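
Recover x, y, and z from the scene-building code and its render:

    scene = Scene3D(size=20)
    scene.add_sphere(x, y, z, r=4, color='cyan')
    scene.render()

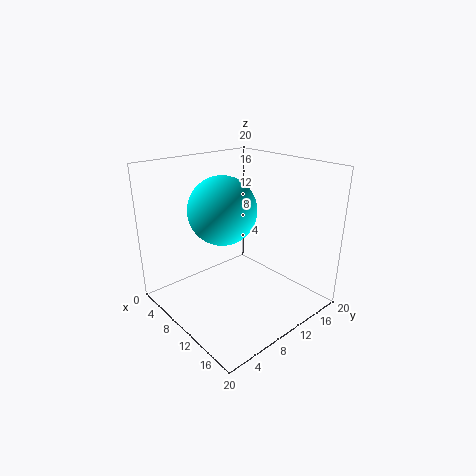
x = 13, y = 5, z = 16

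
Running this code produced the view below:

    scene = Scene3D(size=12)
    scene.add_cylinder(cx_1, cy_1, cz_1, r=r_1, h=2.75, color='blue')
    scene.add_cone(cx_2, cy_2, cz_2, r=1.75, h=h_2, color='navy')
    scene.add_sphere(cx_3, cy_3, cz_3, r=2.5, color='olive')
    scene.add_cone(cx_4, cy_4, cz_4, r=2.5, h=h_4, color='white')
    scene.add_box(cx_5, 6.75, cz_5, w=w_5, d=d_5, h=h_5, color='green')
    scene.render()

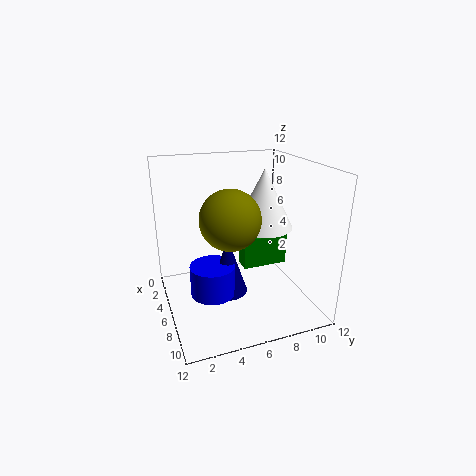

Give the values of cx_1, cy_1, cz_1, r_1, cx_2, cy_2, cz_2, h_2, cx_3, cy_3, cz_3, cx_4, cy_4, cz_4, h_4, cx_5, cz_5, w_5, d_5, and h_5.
cx_1 = 5
cy_1 = 4
cz_1 = 0.5
r_1 = 2
cx_2 = 4.75
cy_2 = 5.5
cz_2 = 0.25
h_2 = 5.25
cx_3 = 6.25
cy_3 = 5.25
cz_3 = 7.75
cx_4 = 5.5
cy_4 = 8.5
cz_4 = 6.5
h_4 = 5
cx_5 = 4.25
cz_5 = 2.75
w_5 = 1.5
d_5 = 4
h_5 = 2.75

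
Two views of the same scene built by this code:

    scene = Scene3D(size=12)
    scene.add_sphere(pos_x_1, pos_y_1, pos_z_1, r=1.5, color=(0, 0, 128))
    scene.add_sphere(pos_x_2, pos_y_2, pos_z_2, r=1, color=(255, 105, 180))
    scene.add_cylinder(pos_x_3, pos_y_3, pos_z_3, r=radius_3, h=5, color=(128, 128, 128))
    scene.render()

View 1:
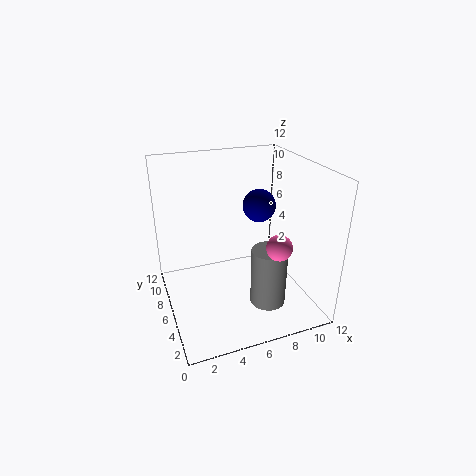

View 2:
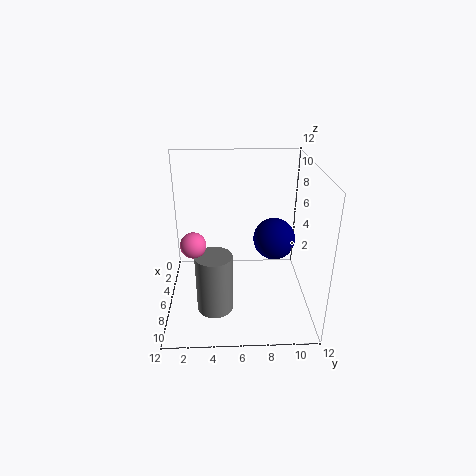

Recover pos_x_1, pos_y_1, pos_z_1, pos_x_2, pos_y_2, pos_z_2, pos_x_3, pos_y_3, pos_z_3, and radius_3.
pos_x_1 = 9; pos_y_1 = 8.5; pos_z_1 = 7.5; pos_x_2 = 8; pos_y_2 = 2.5; pos_z_2 = 6.5; pos_x_3 = 8; pos_y_3 = 4; pos_z_3 = 0.5; radius_3 = 1.5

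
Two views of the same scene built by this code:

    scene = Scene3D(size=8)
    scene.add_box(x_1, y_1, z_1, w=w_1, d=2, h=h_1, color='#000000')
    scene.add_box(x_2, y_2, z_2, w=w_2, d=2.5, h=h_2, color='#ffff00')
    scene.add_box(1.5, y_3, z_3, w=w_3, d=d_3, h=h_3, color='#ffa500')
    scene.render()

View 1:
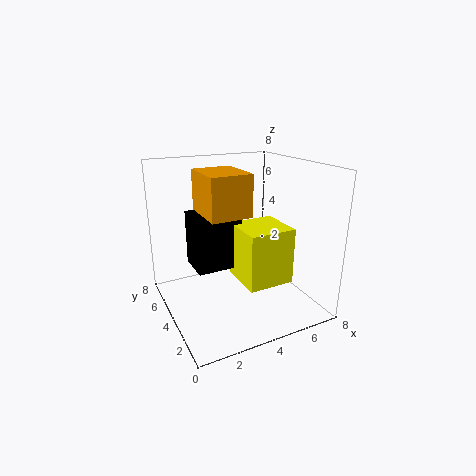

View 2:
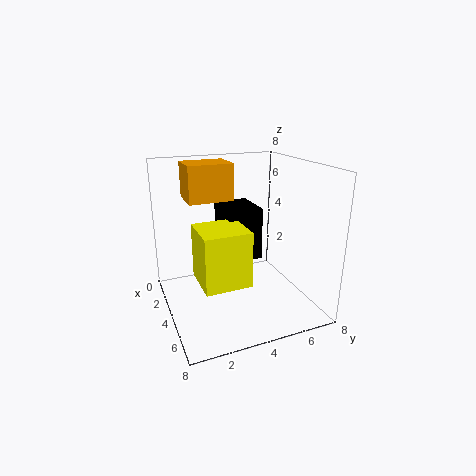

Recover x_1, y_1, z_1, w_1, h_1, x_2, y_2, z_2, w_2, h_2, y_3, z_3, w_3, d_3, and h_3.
x_1 = 1.5
y_1 = 3.5
z_1 = 2.5
w_1 = 2.5
h_1 = 3
x_2 = 3.5
y_2 = 1.5
z_2 = 2
w_2 = 2.5
h_2 = 3
y_3 = 1.5
z_3 = 6
w_3 = 2
d_3 = 2.5
h_3 = 2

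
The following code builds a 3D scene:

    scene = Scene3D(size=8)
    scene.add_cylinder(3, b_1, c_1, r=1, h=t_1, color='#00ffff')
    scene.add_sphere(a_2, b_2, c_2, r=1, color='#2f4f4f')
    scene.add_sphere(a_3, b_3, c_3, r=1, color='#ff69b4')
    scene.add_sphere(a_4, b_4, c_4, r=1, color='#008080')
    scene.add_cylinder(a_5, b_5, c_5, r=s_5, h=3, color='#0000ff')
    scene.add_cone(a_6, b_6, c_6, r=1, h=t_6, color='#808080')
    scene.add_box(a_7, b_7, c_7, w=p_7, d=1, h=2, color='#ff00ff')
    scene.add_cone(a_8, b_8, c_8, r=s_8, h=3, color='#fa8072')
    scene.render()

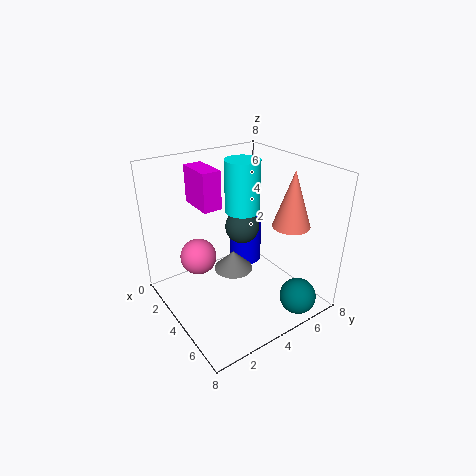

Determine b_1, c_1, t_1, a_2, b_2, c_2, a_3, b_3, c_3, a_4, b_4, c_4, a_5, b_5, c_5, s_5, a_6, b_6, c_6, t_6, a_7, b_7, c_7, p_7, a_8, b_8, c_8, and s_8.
b_1 = 5
c_1 = 5
t_1 = 3
a_2 = 3
b_2 = 5
c_2 = 4
a_3 = 3
b_3 = 2
c_3 = 3
a_4 = 7
b_4 = 6
c_4 = 1
a_5 = 2
b_5 = 6
c_5 = 1
s_5 = 1
a_6 = 5
b_6 = 3
c_6 = 3
t_6 = 1
a_7 = 2
b_7 = 2
c_7 = 6
p_7 = 2
a_8 = 6
b_8 = 6
c_8 = 5
s_8 = 1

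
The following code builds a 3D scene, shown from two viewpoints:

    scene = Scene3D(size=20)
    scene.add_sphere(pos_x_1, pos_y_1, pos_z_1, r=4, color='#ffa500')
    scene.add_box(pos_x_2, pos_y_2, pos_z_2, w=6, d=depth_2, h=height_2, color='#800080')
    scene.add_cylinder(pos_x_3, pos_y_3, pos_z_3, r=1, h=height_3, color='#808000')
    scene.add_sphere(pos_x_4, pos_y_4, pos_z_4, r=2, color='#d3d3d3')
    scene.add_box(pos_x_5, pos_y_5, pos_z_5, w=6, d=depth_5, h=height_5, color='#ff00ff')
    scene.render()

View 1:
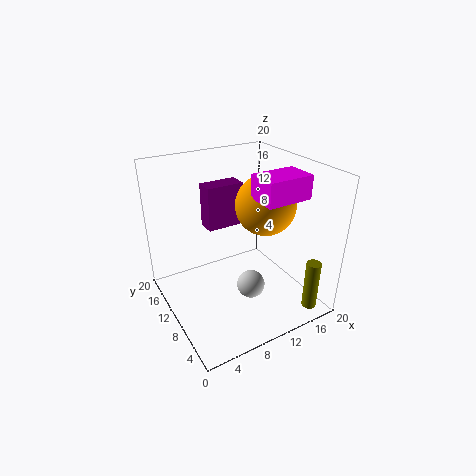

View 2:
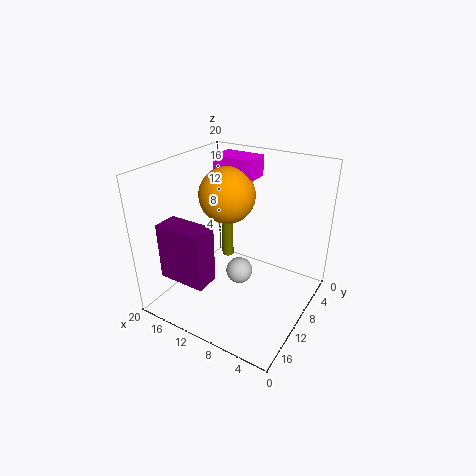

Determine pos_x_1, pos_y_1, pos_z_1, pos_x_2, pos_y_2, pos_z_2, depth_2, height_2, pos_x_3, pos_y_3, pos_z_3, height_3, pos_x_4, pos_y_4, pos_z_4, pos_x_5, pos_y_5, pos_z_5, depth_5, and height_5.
pos_x_1 = 13
pos_y_1 = 8
pos_z_1 = 15
pos_x_2 = 9
pos_y_2 = 17
pos_z_2 = 8
depth_2 = 3
height_2 = 7
pos_x_3 = 17
pos_y_3 = 2
pos_z_3 = 1
height_3 = 7
pos_x_4 = 11
pos_y_4 = 8
pos_z_4 = 3
pos_x_5 = 10
pos_y_5 = 3
pos_z_5 = 17
depth_5 = 4
height_5 = 3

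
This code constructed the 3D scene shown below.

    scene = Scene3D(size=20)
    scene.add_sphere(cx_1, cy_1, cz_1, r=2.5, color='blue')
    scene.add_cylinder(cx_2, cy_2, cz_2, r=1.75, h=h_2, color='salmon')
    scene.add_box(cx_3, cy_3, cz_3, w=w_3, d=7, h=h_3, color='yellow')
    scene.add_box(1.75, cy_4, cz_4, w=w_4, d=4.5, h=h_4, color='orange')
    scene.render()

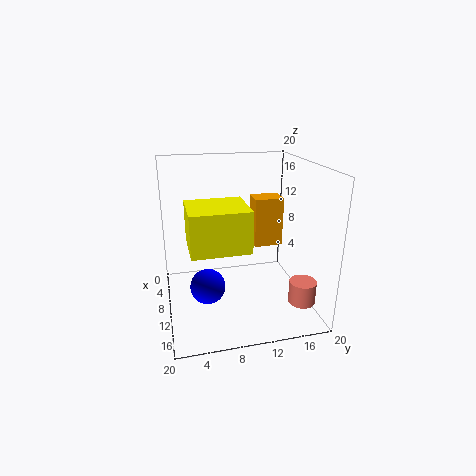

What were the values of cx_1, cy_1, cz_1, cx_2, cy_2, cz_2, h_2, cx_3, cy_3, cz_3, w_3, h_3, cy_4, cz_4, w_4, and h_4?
cx_1 = 10.25; cy_1 = 5.5; cz_1 = 3; cx_2 = 16.75; cy_2 = 17; cz_2 = 3; h_2 = 3; cx_3 = 12; cy_3 = 2.75; cz_3 = 11.5; w_3 = 6.25; h_3 = 5; cy_4 = 14; cz_4 = 6; w_4 = 3.5; h_4 = 7.75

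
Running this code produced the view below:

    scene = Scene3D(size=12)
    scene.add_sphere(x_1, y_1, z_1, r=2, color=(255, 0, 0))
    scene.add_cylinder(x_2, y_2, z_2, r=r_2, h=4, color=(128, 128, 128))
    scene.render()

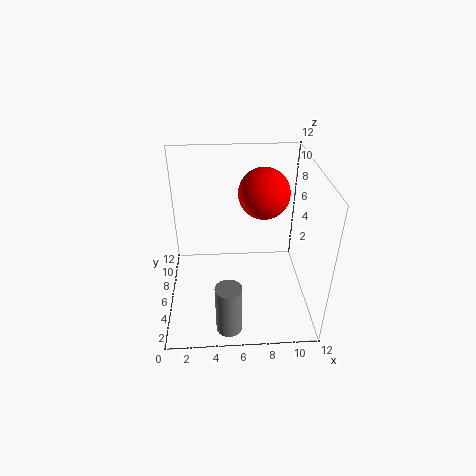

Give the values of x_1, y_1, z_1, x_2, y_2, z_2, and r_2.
x_1 = 8; y_1 = 6; z_1 = 10; x_2 = 5; y_2 = 1; z_2 = 1; r_2 = 1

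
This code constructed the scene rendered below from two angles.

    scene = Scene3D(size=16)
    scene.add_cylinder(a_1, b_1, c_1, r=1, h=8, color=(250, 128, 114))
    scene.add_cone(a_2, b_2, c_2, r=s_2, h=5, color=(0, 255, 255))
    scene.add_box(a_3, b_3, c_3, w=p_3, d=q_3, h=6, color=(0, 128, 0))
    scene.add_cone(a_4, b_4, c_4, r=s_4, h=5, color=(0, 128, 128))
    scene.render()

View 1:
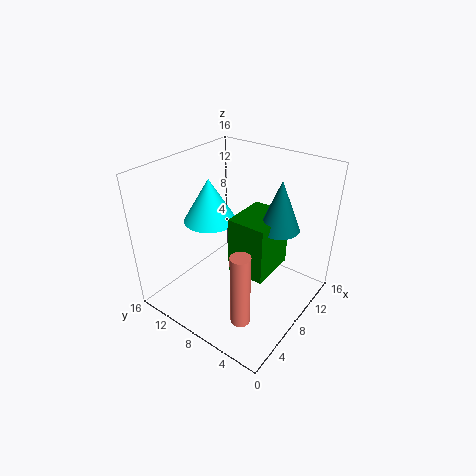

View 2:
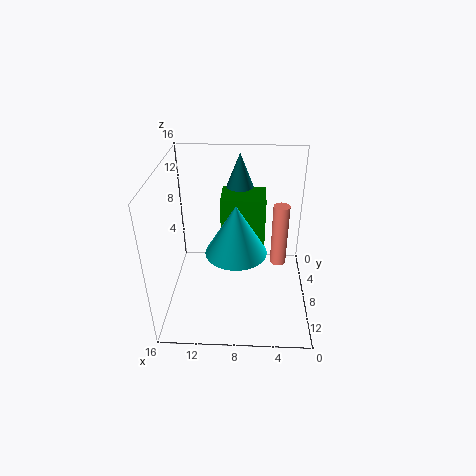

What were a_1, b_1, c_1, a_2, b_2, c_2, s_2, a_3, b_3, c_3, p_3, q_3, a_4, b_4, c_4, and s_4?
a_1 = 3
b_1 = 4
c_1 = 2
a_2 = 8
b_2 = 12
c_2 = 9
s_2 = 3
a_3 = 5
b_3 = 3
c_3 = 6
p_3 = 5
q_3 = 4
a_4 = 8
b_4 = 3
c_4 = 11
s_4 = 2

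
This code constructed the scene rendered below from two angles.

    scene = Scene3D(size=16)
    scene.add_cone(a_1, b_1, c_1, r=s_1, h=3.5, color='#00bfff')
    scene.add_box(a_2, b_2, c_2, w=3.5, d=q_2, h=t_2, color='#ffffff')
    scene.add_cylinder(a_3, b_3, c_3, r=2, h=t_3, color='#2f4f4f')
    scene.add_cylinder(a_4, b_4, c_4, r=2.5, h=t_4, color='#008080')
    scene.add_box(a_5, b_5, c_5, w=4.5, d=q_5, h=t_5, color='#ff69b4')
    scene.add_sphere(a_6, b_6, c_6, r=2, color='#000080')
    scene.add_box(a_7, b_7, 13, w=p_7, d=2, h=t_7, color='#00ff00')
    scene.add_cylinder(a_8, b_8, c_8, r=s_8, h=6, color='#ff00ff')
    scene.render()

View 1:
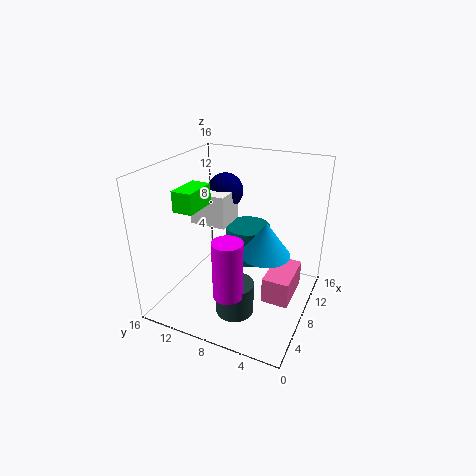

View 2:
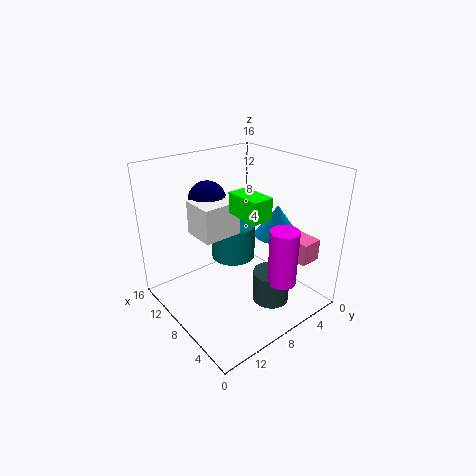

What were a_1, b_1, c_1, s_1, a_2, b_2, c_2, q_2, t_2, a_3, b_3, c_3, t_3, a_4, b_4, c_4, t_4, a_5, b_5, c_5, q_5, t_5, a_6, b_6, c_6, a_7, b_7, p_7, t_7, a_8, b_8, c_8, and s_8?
a_1 = 6, b_1 = 4, c_1 = 8, s_1 = 2.5, a_2 = 6.5, b_2 = 9, c_2 = 9.5, q_2 = 4, t_2 = 3.5, a_3 = 4, b_3 = 6.5, c_3 = 1.5, t_3 = 3.5, a_4 = 9.5, b_4 = 7.5, c_4 = 5, t_4 = 4, a_5 = 2.5, b_5 = 0.5, c_5 = 5, q_5 = 2.5, t_5 = 2.5, a_6 = 10, b_6 = 10.5, c_6 = 12.5, a_7 = 1.5, b_7 = 9.5, p_7 = 3.5, t_7 = 2, a_8 = 2.5, b_8 = 6.5, c_8 = 4.5, s_8 = 1.5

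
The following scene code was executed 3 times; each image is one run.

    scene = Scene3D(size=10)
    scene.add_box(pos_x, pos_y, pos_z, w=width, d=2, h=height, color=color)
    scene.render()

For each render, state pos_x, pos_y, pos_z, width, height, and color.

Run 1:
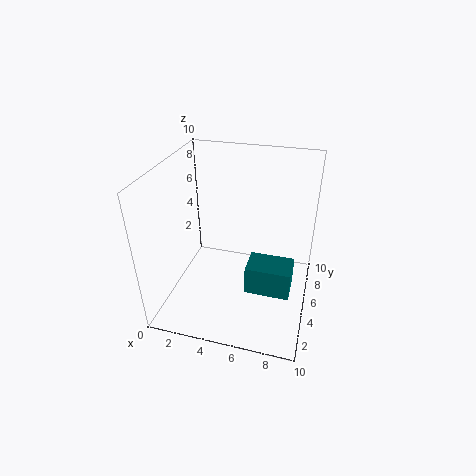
pos_x = 6, pos_y = 3, pos_z = 2, width = 3, height = 2, color = 'teal'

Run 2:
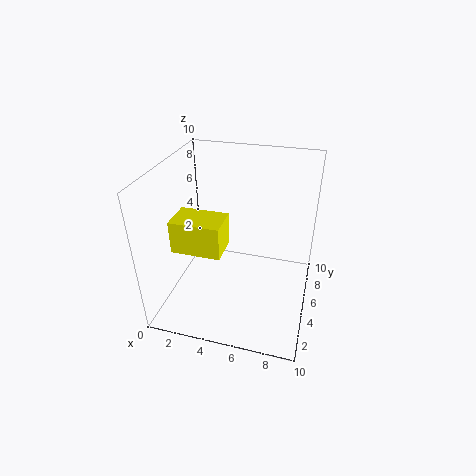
pos_x = 2, pos_y = 1, pos_z = 6, width = 3, height = 2, color = 'yellow'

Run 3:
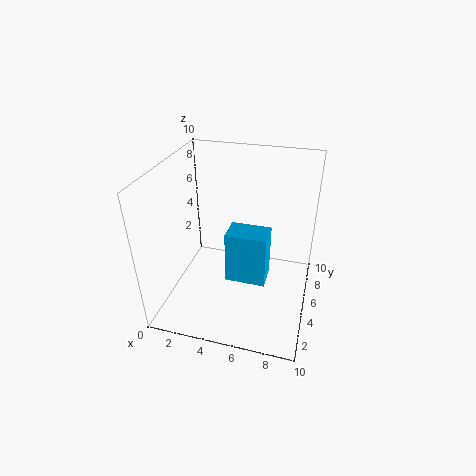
pos_x = 4, pos_y = 5, pos_z = 1, width = 3, height = 4, color = 'deepskyblue'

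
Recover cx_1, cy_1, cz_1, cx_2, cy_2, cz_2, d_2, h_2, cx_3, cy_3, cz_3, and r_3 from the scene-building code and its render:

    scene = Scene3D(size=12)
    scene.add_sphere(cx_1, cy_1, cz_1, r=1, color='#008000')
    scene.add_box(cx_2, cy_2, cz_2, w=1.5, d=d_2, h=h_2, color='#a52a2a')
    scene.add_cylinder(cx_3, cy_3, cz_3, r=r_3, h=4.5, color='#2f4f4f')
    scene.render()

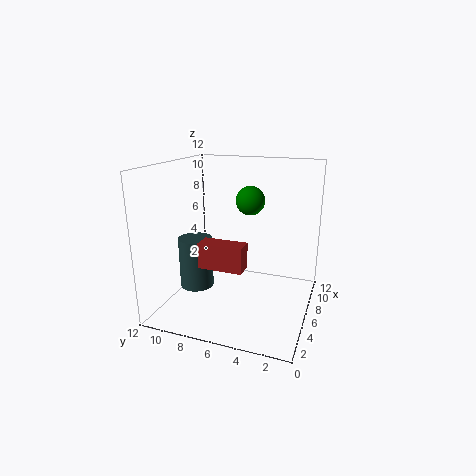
cx_1 = 3; cy_1 = 4; cz_1 = 10; cx_2 = 2.5; cy_2 = 4.5; cz_2 = 4.5; d_2 = 3.5; h_2 = 2; cx_3 = 6; cy_3 = 10; cz_3 = 1; r_3 = 1.5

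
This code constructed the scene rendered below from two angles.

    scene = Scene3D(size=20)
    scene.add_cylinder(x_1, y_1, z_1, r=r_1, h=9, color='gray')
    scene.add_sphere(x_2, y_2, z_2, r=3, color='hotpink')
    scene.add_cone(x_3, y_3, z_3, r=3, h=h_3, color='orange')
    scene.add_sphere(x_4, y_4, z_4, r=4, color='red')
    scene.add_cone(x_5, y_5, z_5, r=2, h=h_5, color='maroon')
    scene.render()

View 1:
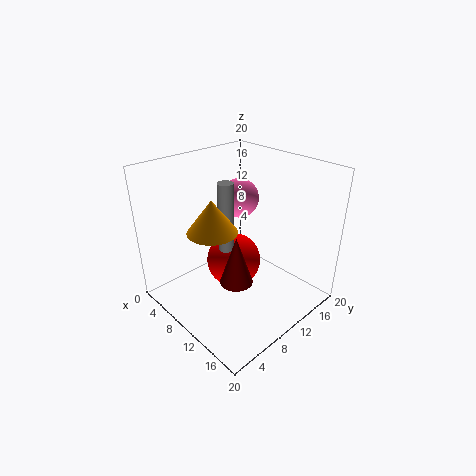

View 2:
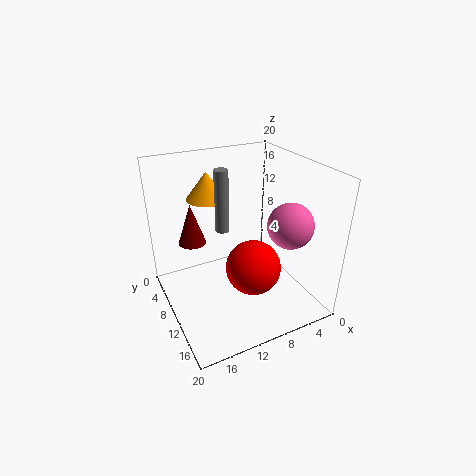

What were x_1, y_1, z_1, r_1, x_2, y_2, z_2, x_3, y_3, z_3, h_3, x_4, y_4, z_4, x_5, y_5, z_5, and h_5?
x_1 = 11, y_1 = 7, z_1 = 10, r_1 = 1, x_2 = 5, y_2 = 15, z_2 = 13, x_3 = 12, y_3 = 4, z_3 = 14, h_3 = 4, x_4 = 8, y_4 = 11, z_4 = 5, x_5 = 15, y_5 = 5, z_5 = 8, h_5 = 6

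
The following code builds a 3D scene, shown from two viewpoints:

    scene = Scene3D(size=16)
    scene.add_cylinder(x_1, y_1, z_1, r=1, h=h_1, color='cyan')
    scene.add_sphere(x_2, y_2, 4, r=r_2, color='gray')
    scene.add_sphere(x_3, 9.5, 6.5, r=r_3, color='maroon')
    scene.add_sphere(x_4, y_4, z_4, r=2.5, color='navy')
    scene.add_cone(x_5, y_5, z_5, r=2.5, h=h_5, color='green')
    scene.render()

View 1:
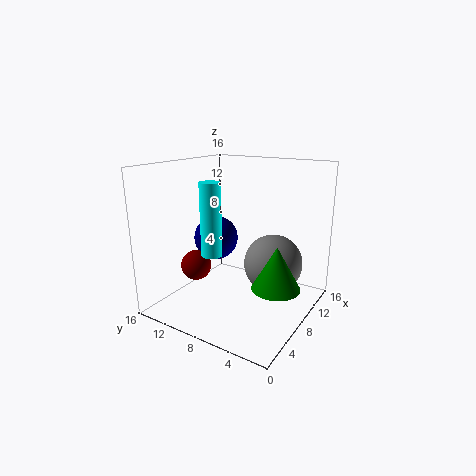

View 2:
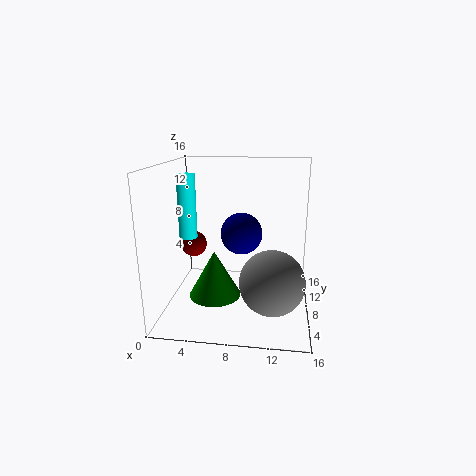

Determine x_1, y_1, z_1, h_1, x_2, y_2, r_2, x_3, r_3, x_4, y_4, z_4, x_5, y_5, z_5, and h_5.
x_1 = 2.5
y_1 = 7.5
z_1 = 8
h_1 = 7
x_2 = 12
y_2 = 5.5
r_2 = 3.5
x_3 = 2.5
r_3 = 1.5
x_4 = 8
y_4 = 11
z_4 = 7.5
x_5 = 6.5
y_5 = 2.5
z_5 = 4
h_5 = 4.5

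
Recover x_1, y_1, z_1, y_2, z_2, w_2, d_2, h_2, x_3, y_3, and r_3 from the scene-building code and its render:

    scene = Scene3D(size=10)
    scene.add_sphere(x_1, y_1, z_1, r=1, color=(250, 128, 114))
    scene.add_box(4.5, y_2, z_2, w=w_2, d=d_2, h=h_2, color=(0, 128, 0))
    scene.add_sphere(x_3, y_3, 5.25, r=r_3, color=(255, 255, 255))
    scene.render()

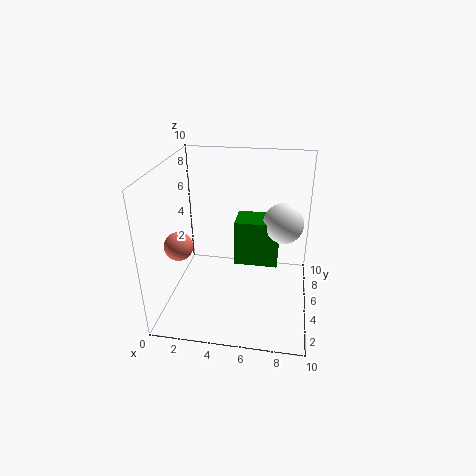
x_1 = 1
y_1 = 4
z_1 = 4.5
y_2 = 6.25
z_2 = 2
w_2 = 3.25
d_2 = 2.25
h_2 = 3.5
x_3 = 8
y_3 = 7.25
r_3 = 1.5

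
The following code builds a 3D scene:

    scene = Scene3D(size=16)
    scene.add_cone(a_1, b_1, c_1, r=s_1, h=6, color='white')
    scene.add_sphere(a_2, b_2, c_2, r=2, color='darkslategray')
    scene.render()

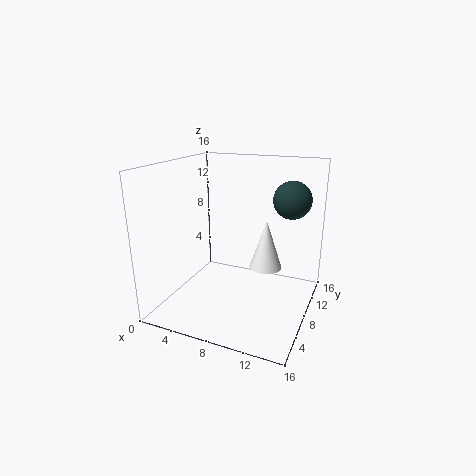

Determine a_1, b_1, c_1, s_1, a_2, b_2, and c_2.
a_1 = 10
b_1 = 12
c_1 = 3
s_1 = 2
a_2 = 13.5
b_2 = 9.5
c_2 = 12.5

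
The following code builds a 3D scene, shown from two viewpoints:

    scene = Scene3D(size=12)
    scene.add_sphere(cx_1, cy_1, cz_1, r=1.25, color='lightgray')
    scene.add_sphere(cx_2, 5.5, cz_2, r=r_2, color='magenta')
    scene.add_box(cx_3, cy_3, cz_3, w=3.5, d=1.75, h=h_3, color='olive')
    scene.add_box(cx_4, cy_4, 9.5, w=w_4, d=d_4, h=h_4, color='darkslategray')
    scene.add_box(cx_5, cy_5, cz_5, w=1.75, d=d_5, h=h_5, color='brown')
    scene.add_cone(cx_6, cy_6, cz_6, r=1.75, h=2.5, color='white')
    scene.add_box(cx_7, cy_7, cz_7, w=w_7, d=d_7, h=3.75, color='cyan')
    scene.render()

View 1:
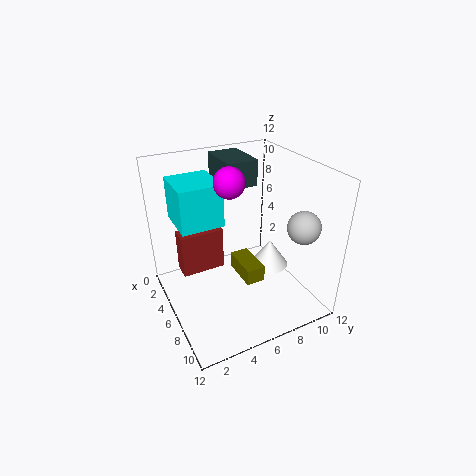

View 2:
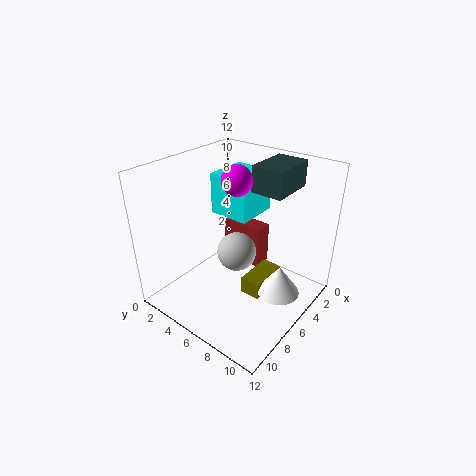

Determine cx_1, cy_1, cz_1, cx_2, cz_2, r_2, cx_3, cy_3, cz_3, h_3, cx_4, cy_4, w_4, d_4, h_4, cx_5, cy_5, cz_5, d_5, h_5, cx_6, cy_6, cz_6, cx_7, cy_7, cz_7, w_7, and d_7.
cx_1 = 10.25
cy_1 = 9.25
cz_1 = 8.25
cx_2 = 5.5
cz_2 = 10.75
r_2 = 1.25
cx_3 = 3
cy_3 = 6.75
cz_3 = 1
h_3 = 1.5
cx_4 = 0.25
cy_4 = 6
w_4 = 4
d_4 = 2.75
h_4 = 2.25
cx_5 = 1.25
cy_5 = 2
cz_5 = 1.25
d_5 = 4
h_5 = 4
cx_6 = 5.25
cy_6 = 9.75
cz_6 = 1.75
cx_7 = 0.5
cy_7 = 1.75
cz_7 = 6.5
w_7 = 4
d_7 = 3.75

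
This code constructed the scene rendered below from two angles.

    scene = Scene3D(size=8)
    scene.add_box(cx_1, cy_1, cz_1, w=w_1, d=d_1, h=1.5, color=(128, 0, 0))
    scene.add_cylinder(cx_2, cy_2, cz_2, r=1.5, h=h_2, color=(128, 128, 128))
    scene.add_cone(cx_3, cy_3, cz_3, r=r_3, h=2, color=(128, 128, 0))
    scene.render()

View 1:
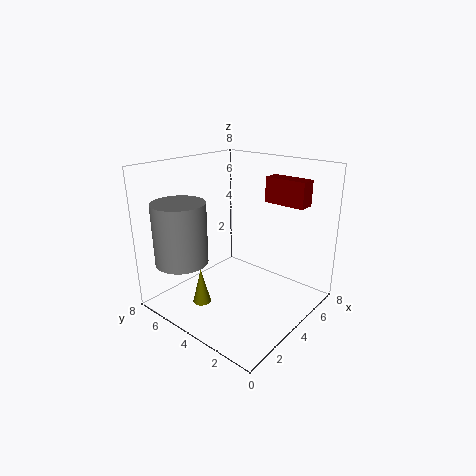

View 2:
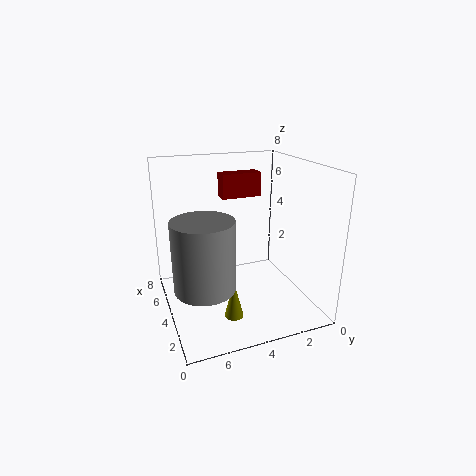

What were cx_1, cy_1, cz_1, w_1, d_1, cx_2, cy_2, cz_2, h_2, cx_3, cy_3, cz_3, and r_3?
cx_1 = 6.5; cy_1 = 1.5; cz_1 = 5.5; w_1 = 1; d_1 = 2.5; cx_2 = 2; cy_2 = 6.5; cz_2 = 2.5; h_2 = 3.5; cx_3 = 2; cy_3 = 5; cz_3 = 0.5; r_3 = 0.5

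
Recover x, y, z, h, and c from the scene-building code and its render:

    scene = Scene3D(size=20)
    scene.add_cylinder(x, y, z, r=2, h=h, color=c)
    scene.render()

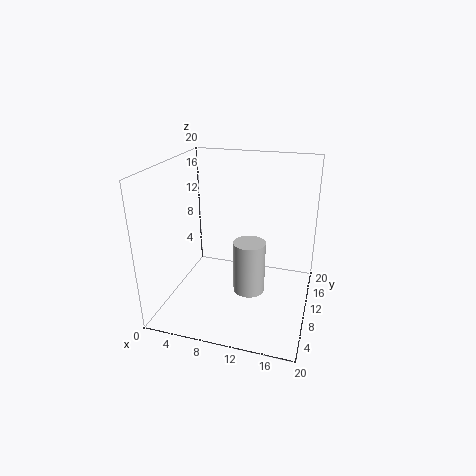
x = 12.75; y = 5.75; z = 5; h = 6.75; c = 'lightgray'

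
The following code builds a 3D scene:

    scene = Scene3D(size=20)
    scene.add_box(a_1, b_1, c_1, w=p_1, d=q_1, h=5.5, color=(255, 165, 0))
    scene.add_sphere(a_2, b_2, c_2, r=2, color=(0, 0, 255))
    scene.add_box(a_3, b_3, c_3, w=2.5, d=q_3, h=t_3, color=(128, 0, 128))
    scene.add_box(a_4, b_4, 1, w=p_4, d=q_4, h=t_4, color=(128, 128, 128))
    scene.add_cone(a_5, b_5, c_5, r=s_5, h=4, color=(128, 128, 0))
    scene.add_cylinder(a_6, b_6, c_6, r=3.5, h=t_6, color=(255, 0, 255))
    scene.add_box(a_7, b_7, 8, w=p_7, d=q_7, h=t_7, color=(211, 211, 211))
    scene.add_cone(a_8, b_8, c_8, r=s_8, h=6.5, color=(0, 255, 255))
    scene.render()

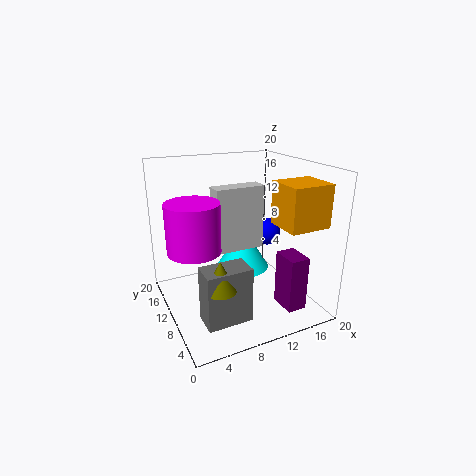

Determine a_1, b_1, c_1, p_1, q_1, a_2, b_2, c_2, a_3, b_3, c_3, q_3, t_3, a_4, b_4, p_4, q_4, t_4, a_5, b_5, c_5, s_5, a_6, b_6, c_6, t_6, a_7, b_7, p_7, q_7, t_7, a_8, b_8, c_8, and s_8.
a_1 = 13, b_1 = 1.5, c_1 = 13, p_1 = 5.5, q_1 = 5, a_2 = 15.5, b_2 = 11.5, c_2 = 9.5, a_3 = 12.5, b_3 = 0.5, c_3 = 3, q_3 = 3.5, t_3 = 7, a_4 = 3, b_4 = 3.5, p_4 = 6, q_4 = 3.5, t_4 = 7.5, a_5 = 5, b_5 = 4.5, c_5 = 6, s_5 = 2, a_6 = 3.5, b_6 = 9.5, c_6 = 9.5, t_6 = 6.5, a_7 = 7, b_7 = 10, p_7 = 7, q_7 = 2.5, t_7 = 9, a_8 = 12.5, b_8 = 13.5, c_8 = 3.5, s_8 = 4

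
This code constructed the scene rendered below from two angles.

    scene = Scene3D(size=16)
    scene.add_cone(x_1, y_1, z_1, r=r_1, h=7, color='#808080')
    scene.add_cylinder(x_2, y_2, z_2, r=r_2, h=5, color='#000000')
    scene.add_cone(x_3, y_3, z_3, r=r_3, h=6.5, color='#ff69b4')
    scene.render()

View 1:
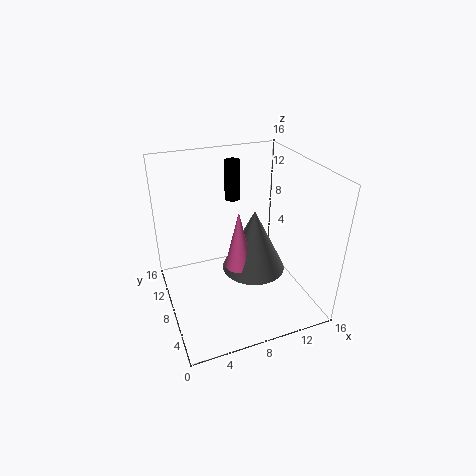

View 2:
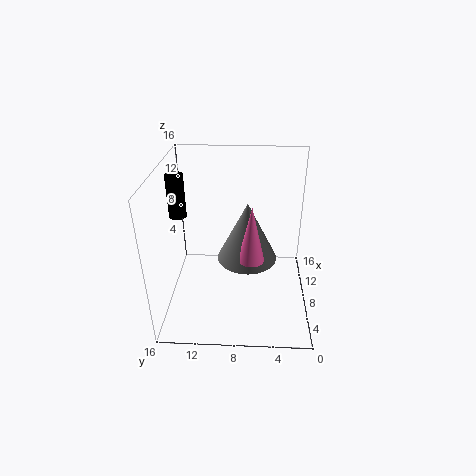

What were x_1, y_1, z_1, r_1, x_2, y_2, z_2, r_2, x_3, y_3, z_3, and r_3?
x_1 = 9.5; y_1 = 7; z_1 = 4.5; r_1 = 3.5; x_2 = 10; y_2 = 15; z_2 = 9.5; r_2 = 1; x_3 = 7.5; y_3 = 6.5; z_3 = 5.5; r_3 = 1.5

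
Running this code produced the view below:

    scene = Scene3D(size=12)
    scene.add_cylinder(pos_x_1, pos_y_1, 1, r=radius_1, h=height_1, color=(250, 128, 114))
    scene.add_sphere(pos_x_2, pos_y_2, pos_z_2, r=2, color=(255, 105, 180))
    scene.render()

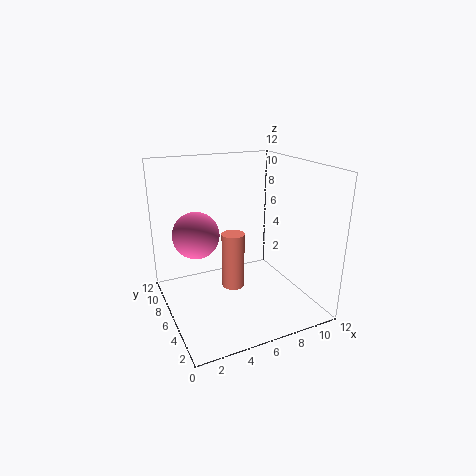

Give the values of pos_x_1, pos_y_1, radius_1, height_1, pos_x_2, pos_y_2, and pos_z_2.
pos_x_1 = 6, pos_y_1 = 7, radius_1 = 1, height_1 = 5, pos_x_2 = 3, pos_y_2 = 8, pos_z_2 = 6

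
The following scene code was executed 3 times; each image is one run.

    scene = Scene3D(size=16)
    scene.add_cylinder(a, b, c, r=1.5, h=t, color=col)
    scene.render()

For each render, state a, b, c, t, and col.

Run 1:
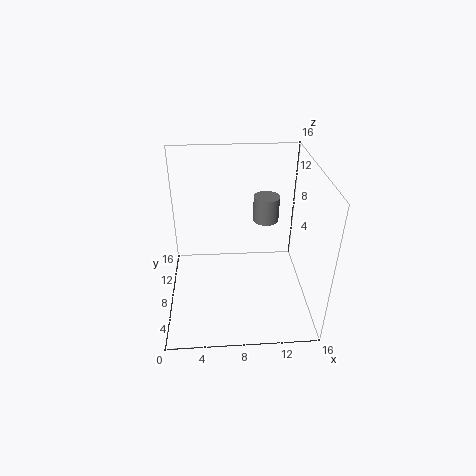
a = 11.5; b = 11; c = 8.5; t = 3; col = 'gray'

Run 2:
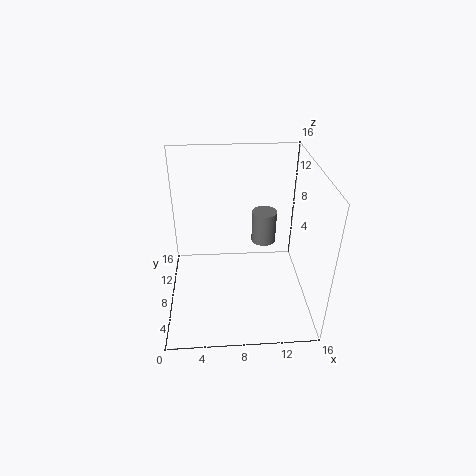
a = 11.5; b = 12; c = 5; t = 4; col = 'gray'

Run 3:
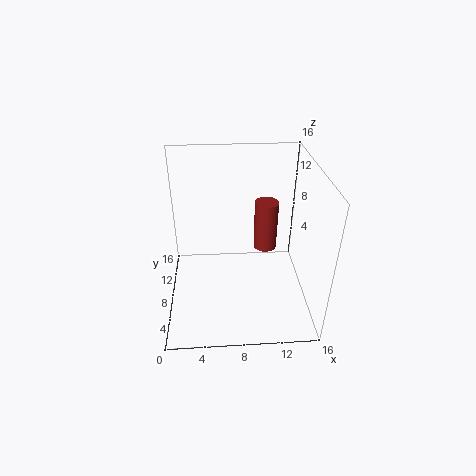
a = 12; b = 13.5; c = 3; t = 6.5; col = 'brown'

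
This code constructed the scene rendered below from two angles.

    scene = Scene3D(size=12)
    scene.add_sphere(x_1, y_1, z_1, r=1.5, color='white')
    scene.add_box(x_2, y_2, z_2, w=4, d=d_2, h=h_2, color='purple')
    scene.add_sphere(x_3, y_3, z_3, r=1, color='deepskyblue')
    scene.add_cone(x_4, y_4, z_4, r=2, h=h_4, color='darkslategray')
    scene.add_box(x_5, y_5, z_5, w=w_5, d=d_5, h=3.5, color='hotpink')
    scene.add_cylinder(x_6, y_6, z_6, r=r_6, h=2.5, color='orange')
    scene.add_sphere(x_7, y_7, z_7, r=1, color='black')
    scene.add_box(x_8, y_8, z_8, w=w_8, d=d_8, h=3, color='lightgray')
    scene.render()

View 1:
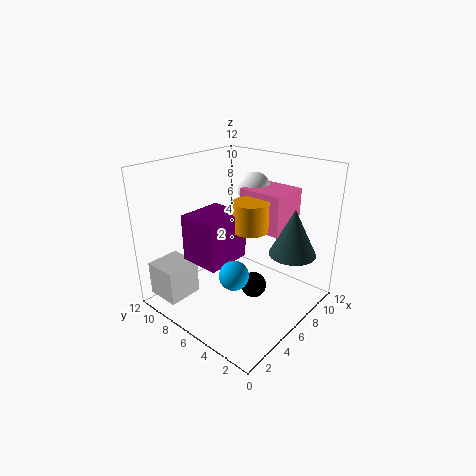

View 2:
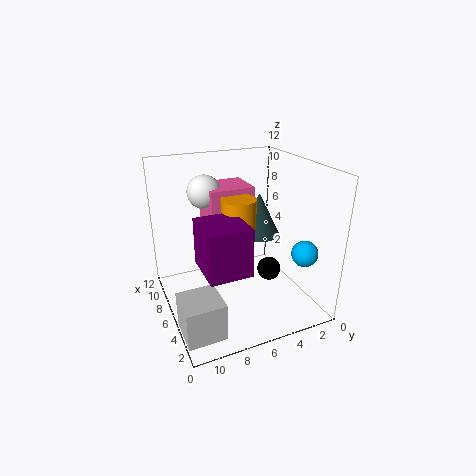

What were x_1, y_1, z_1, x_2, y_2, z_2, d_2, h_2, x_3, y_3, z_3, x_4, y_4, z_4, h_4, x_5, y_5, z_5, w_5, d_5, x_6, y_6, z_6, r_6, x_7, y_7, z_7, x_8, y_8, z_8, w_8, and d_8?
x_1 = 10, y_1 = 7.5, z_1 = 9, x_2 = 3, y_2 = 6, z_2 = 4, d_2 = 3.5, h_2 = 4, x_3 = 1.5, y_3 = 2.5, z_3 = 6, x_4 = 9, y_4 = 2.5, z_4 = 4.5, h_4 = 4, x_5 = 8, y_5 = 3.5, z_5 = 6, w_5 = 3.5, d_5 = 4, x_6 = 7, y_6 = 5.5, z_6 = 6.5, r_6 = 1.5, x_7 = 5, y_7 = 3.5, z_7 = 3, x_8 = 1, y_8 = 9, z_8 = 0.5, w_8 = 3, d_8 = 3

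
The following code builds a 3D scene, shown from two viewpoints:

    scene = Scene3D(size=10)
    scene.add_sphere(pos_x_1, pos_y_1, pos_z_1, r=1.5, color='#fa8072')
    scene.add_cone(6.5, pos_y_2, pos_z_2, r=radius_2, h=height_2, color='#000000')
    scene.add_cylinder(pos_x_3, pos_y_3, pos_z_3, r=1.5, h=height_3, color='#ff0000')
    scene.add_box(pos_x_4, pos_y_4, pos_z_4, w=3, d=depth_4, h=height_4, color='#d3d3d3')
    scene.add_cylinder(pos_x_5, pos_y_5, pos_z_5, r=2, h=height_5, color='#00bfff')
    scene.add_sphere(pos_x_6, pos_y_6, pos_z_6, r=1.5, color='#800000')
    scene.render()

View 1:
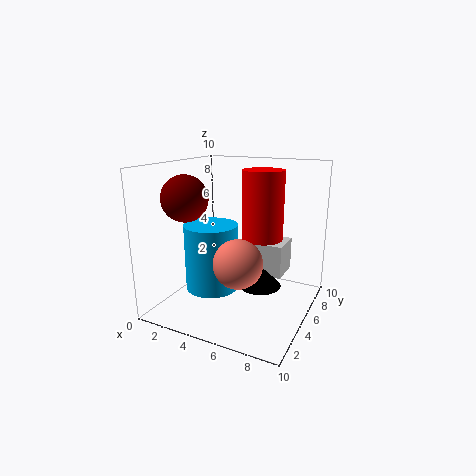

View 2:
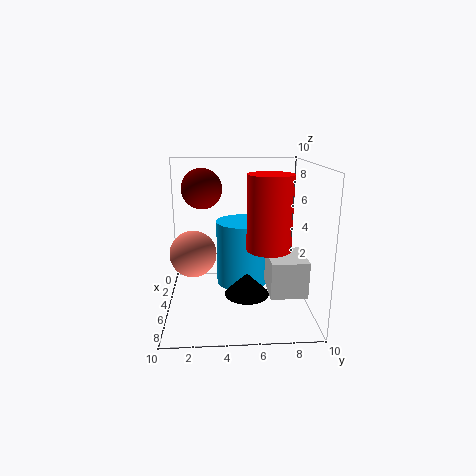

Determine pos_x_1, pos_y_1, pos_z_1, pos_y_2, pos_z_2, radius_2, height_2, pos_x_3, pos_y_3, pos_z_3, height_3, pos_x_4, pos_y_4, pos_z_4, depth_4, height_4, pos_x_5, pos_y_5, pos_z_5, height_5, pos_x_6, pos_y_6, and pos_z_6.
pos_x_1 = 6.5, pos_y_1 = 2, pos_z_1 = 4.5, pos_y_2 = 5.5, pos_z_2 = 1.5, radius_2 = 1.5, height_2 = 1.5, pos_x_3 = 6, pos_y_3 = 7, pos_z_3 = 4.5, height_3 = 5, pos_x_4 = 4.5, pos_y_4 = 7, pos_z_4 = 1.5, depth_4 = 2.5, height_4 = 2.5, pos_x_5 = 2.5, pos_y_5 = 5.5, pos_z_5 = 0.5, height_5 = 5, pos_x_6 = 2.5, pos_y_6 = 2.5, pos_z_6 = 8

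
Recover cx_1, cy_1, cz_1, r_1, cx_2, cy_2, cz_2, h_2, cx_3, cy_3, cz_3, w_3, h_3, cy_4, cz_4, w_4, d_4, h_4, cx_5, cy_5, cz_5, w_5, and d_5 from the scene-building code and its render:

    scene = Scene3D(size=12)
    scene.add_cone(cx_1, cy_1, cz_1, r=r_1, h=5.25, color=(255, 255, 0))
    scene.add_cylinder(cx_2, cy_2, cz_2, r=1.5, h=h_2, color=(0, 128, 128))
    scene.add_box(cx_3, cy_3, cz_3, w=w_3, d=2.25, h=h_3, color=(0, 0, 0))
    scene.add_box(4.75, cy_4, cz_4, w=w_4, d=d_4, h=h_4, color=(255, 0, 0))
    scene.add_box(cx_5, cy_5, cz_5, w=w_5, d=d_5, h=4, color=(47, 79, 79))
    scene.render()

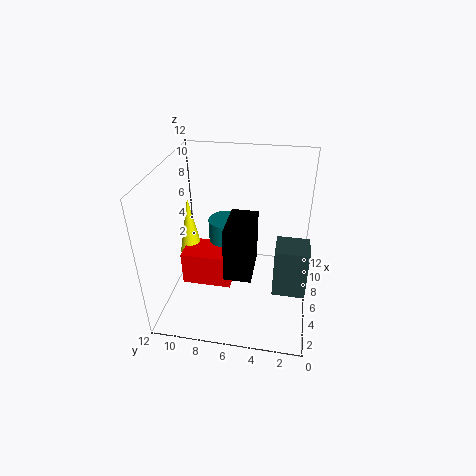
cx_1 = 7; cy_1 = 10.5; cz_1 = 3.5; r_1 = 1; cx_2 = 8; cy_2 = 7.5; cz_2 = 4.25; h_2 = 2.25; cx_3 = 3.5; cy_3 = 4.5; cz_3 = 3.5; w_3 = 3.75; h_3 = 4.5; cy_4 = 6.5; cz_4 = 1.5; w_4 = 2.75; d_4 = 4.25; h_4 = 3; cx_5 = 2.75; cy_5 = 0.25; cz_5 = 3.25; w_5 = 2.25; d_5 = 2.5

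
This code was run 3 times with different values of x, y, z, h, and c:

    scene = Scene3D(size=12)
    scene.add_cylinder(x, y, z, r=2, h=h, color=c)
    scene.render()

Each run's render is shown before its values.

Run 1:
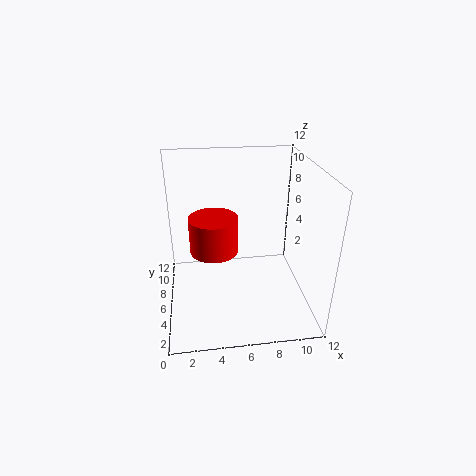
x = 4, y = 6, z = 5, h = 3, c = 'red'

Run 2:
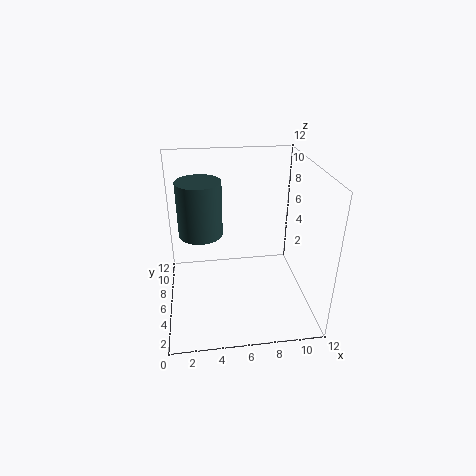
x = 3, y = 9, z = 5, h = 5, c = 'darkslategray'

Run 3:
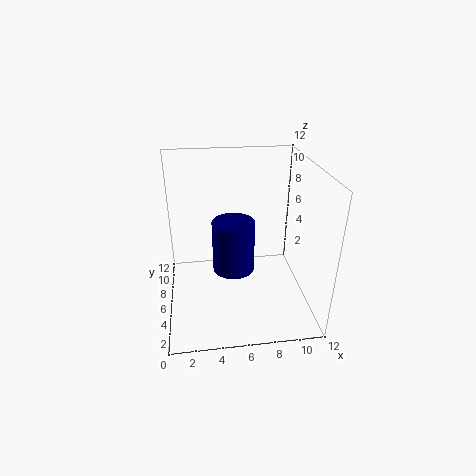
x = 6, y = 9, z = 1, h = 5, c = 'navy'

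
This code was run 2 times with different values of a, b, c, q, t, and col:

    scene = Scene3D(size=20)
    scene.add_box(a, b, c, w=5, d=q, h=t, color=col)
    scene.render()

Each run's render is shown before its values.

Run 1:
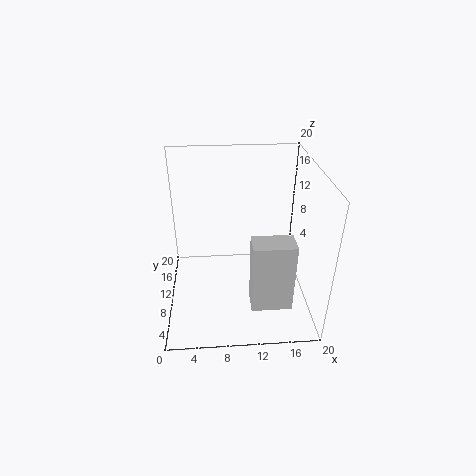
a = 11; b = 1; c = 5; q = 3; t = 9; col = 'lightgray'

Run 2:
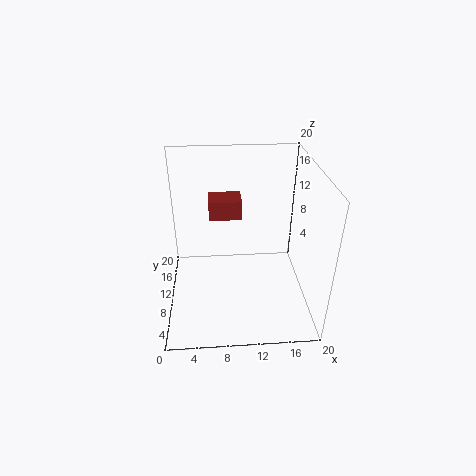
a = 6; b = 15; c = 10; q = 4; t = 3; col = 'brown'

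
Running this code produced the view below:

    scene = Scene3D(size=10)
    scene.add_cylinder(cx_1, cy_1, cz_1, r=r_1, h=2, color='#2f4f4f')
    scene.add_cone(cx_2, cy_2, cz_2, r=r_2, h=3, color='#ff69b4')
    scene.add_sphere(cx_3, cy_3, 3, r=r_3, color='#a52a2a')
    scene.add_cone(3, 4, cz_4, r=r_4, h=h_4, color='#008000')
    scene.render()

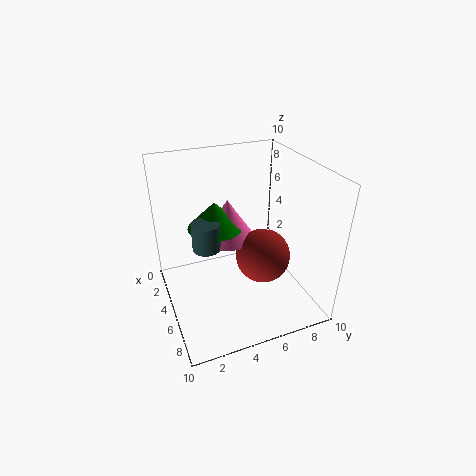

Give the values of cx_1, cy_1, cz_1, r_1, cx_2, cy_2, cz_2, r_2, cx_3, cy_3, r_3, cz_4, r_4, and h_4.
cx_1 = 4, cy_1 = 3, cz_1 = 4, r_1 = 1, cx_2 = 3, cy_2 = 5, cz_2 = 4, r_2 = 2, cx_3 = 5, cy_3 = 7, r_3 = 2, cz_4 = 5, r_4 = 2, h_4 = 2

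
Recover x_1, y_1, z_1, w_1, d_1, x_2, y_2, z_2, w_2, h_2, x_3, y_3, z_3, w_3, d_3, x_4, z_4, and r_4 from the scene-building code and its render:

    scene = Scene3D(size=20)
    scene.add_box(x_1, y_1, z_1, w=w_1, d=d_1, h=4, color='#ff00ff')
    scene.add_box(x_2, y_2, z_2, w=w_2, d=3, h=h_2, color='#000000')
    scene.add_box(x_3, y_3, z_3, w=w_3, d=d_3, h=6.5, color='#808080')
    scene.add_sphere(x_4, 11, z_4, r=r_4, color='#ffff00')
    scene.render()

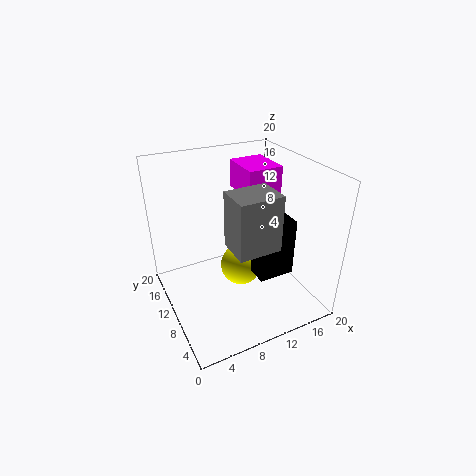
x_1 = 12
y_1 = 10.5
z_1 = 15
w_1 = 5
d_1 = 6
x_2 = 11
y_2 = 5
z_2 = 5.5
w_2 = 5
h_2 = 8
x_3 = 5.5
y_3 = 0.5
z_3 = 13.5
w_3 = 5
d_3 = 4
x_4 = 11
z_4 = 4.5
r_4 = 3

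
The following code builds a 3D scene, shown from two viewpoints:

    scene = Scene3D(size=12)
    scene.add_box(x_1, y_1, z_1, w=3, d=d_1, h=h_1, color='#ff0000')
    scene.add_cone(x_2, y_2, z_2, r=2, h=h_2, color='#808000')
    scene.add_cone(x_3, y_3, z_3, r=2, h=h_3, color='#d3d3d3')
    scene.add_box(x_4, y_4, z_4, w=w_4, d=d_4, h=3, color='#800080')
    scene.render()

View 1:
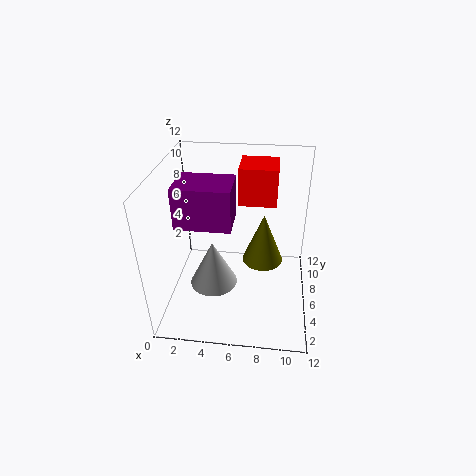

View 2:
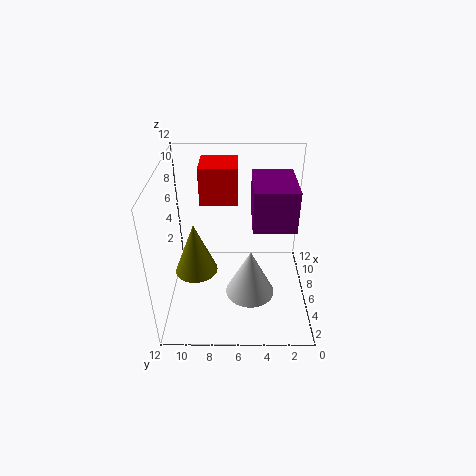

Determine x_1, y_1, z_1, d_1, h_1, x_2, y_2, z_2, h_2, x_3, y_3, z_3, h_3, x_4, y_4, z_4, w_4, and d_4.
x_1 = 6; y_1 = 6; z_1 = 9; d_1 = 3; h_1 = 3; x_2 = 8; y_2 = 10; z_2 = 1; h_2 = 5; x_3 = 4; y_3 = 5; z_3 = 2; h_3 = 4; x_4 = 2; y_4 = 2; z_4 = 9; w_4 = 4; d_4 = 3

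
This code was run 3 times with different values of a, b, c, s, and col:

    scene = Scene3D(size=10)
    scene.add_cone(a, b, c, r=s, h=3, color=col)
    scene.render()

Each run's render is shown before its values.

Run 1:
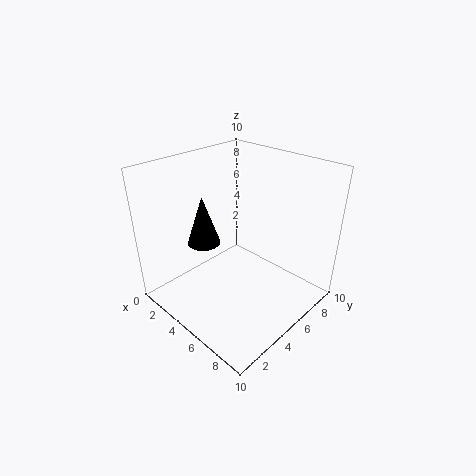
a = 5, b = 2, c = 6, s = 1, col = 'black'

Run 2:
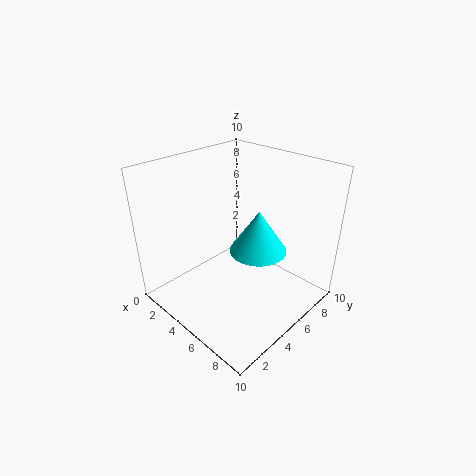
a = 6, b = 6, c = 4, s = 2, col = 'cyan'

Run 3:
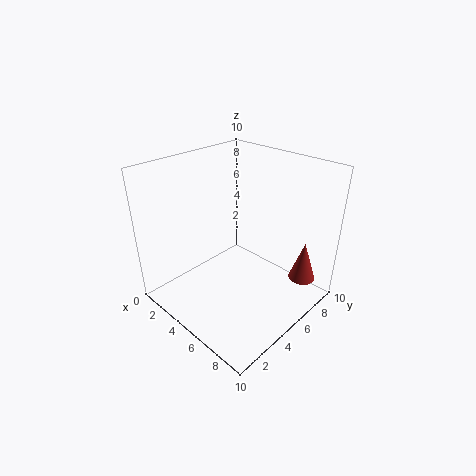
a = 8, b = 9, c = 1, s = 1, col = 'brown'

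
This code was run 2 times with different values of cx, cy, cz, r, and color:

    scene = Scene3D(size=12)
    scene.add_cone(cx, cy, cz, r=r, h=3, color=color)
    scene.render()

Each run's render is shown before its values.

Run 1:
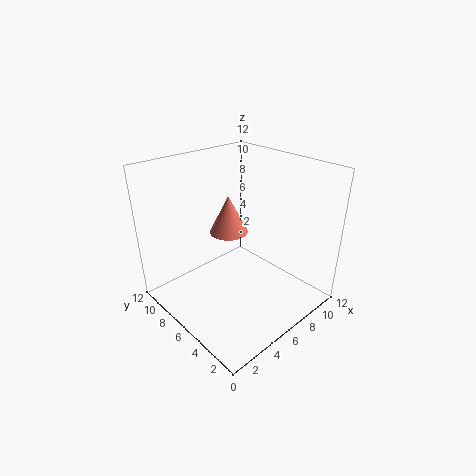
cx = 5, cy = 6, cz = 7, r = 1.5, color = 'salmon'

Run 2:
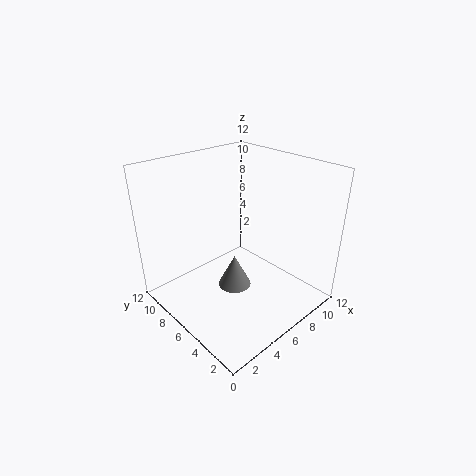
cx = 6.5, cy = 7, cz = 0.5, r = 1.5, color = 'gray'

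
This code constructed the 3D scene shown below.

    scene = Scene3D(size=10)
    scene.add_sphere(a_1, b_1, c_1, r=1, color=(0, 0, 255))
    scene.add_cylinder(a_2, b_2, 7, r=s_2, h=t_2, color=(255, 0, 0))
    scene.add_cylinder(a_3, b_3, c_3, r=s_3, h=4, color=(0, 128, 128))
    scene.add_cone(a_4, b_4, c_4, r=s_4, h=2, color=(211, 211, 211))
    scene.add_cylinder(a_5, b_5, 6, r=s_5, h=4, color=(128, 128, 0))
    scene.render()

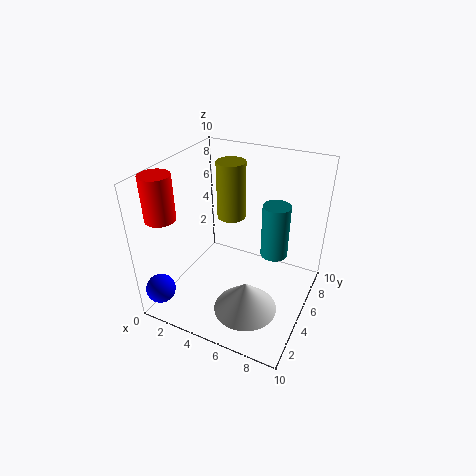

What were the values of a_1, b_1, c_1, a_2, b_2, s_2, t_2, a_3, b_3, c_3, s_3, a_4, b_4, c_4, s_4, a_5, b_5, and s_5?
a_1 = 1
b_1 = 1
c_1 = 2
a_2 = 1
b_2 = 2
s_2 = 1
t_2 = 3
a_3 = 7
b_3 = 7
c_3 = 3
s_3 = 1
a_4 = 7
b_4 = 2
c_4 = 2
s_4 = 2
a_5 = 4
b_5 = 6
s_5 = 1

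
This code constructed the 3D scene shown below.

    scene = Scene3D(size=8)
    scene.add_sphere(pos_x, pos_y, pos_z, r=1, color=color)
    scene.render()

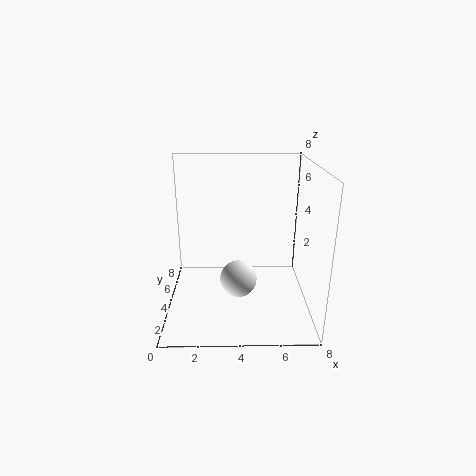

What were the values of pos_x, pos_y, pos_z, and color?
pos_x = 4, pos_y = 3, pos_z = 2, color = 'white'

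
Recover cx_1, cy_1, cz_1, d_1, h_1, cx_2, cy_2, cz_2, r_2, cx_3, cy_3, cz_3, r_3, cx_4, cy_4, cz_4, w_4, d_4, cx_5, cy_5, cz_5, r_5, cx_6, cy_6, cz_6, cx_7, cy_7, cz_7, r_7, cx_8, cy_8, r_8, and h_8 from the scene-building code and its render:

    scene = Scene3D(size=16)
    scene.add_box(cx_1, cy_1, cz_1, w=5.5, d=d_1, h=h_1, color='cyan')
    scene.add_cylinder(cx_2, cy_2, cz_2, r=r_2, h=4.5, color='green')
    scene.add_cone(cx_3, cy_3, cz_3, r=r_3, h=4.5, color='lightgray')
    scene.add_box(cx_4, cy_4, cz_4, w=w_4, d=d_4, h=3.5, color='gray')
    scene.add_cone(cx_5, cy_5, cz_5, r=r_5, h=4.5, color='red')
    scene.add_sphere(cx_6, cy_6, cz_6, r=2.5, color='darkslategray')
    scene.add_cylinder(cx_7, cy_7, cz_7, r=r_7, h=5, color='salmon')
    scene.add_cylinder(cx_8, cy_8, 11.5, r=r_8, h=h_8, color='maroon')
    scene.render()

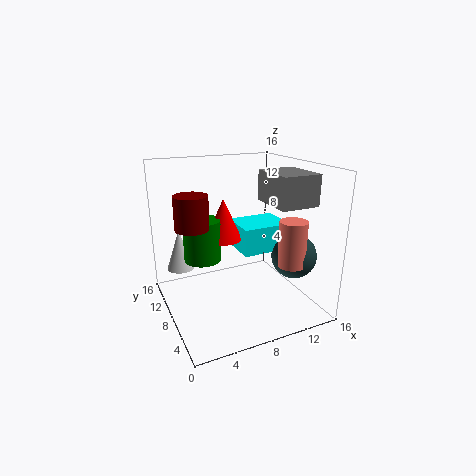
cx_1 = 8, cy_1 = 6, cz_1 = 6.5, d_1 = 4.5, h_1 = 3, cx_2 = 4, cy_2 = 8.5, cz_2 = 6, r_2 = 2, cx_3 = 2, cy_3 = 10.5, cz_3 = 4.5, r_3 = 1.5, cx_4 = 11.5, cy_4 = 4.5, cz_4 = 11.5, w_4 = 4.5, d_4 = 5.5, cx_5 = 6.5, cy_5 = 8.5, cz_5 = 8, r_5 = 2, cx_6 = 13.5, cy_6 = 5, cz_6 = 6, cx_7 = 12.5, cy_7 = 4, cz_7 = 5.5, r_7 = 1.5, cx_8 = 1.5, cy_8 = 3.5, r_8 = 1.5, h_8 = 3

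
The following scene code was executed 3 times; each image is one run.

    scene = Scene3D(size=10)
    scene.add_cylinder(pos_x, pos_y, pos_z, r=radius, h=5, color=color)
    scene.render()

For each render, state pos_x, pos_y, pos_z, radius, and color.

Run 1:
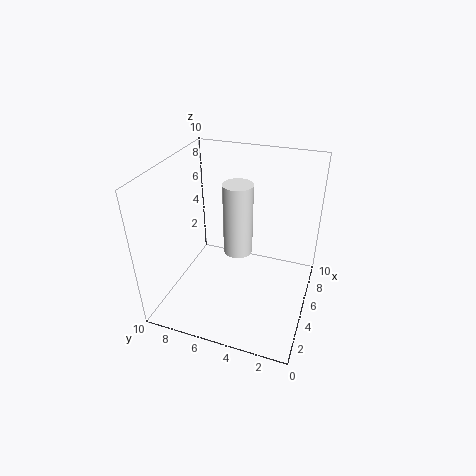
pos_x = 5
pos_y = 5
pos_z = 4
radius = 1
color = 'white'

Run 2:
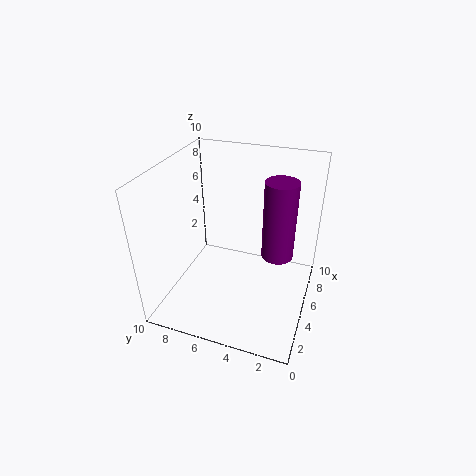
pos_x = 4
pos_y = 2
pos_z = 5
radius = 1
color = 'purple'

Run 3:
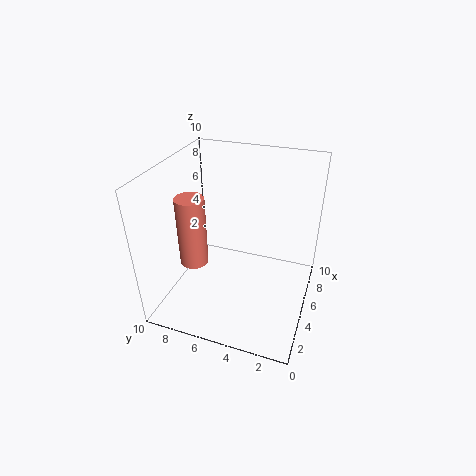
pos_x = 4
pos_y = 8
pos_z = 3
radius = 1
color = 'salmon'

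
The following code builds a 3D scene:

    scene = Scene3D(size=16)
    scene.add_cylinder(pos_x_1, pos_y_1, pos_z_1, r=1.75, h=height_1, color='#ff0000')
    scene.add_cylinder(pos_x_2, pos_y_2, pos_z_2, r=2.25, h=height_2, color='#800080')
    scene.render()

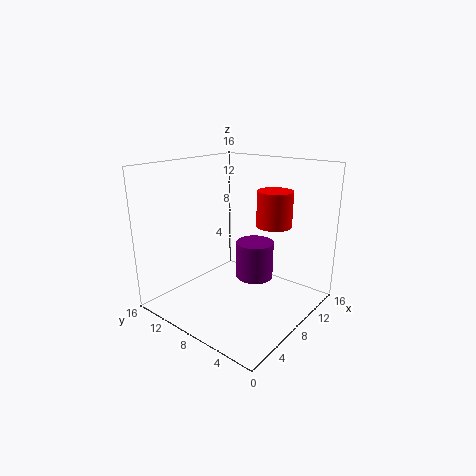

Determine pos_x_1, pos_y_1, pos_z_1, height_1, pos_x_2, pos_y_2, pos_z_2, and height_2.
pos_x_1 = 7.75, pos_y_1 = 3.25, pos_z_1 = 10.5, height_1 = 3.5, pos_x_2 = 11.25, pos_y_2 = 8, pos_z_2 = 2, height_2 = 4.5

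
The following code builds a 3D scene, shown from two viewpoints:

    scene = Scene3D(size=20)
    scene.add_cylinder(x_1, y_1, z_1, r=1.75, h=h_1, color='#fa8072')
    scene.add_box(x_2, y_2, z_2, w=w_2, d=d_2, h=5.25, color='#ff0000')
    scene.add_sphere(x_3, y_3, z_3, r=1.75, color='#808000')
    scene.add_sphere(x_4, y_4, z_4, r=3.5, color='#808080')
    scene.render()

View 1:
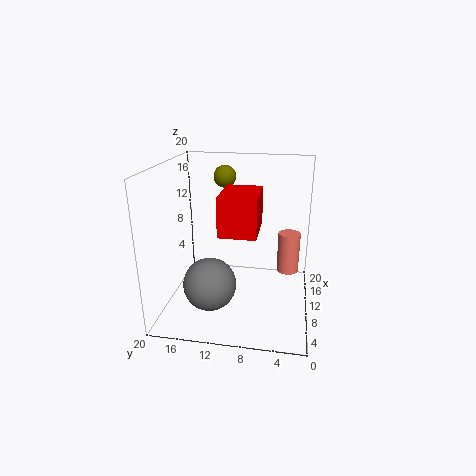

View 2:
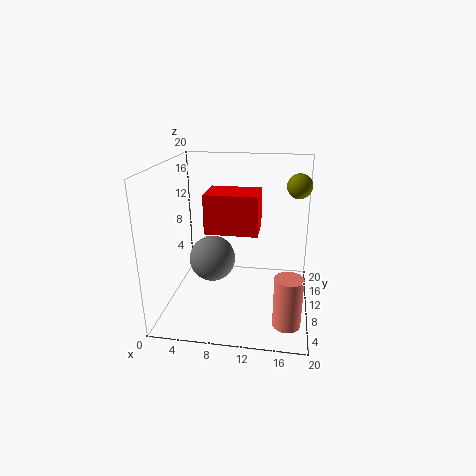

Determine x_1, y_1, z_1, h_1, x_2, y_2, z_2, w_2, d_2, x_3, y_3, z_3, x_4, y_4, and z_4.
x_1 = 17.25; y_1 = 3; z_1 = 1.75; h_1 = 6.5; x_2 = 6; y_2 = 7; z_2 = 11.5; w_2 = 7; d_2 = 5; x_3 = 18; y_3 = 13.5; z_3 = 16.75; x_4 = 5.5; y_4 = 13; z_4 = 5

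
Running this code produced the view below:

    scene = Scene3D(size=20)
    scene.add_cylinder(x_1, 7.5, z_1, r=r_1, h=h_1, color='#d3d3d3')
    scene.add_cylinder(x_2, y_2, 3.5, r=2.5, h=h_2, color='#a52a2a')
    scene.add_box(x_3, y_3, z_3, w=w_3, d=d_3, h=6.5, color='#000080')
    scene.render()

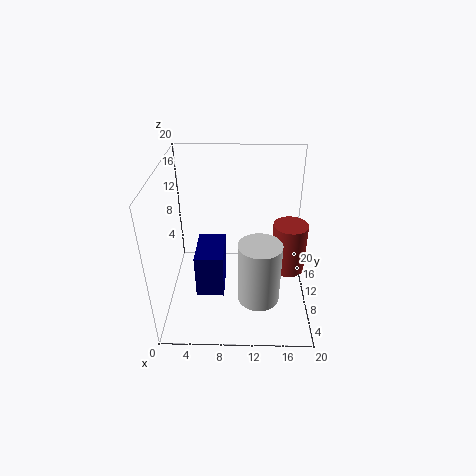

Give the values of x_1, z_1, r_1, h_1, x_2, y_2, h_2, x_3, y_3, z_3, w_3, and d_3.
x_1 = 13
z_1 = 1.5
r_1 = 3
h_1 = 9
x_2 = 17.5
y_2 = 12
h_2 = 7.5
x_3 = 4
y_3 = 7.5
z_3 = 1.5
w_3 = 4
d_3 = 6.5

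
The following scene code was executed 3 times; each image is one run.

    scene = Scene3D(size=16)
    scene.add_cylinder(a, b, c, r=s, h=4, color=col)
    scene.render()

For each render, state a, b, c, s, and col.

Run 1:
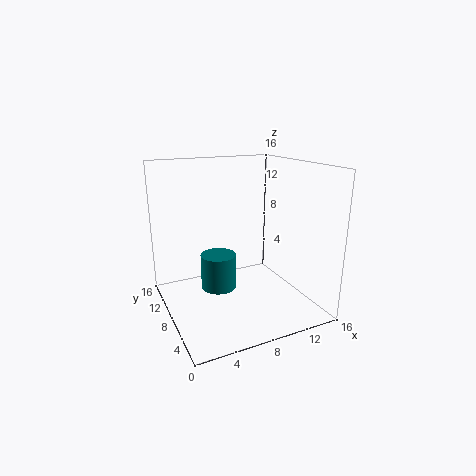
a = 6, b = 9, c = 2, s = 2, col = 'teal'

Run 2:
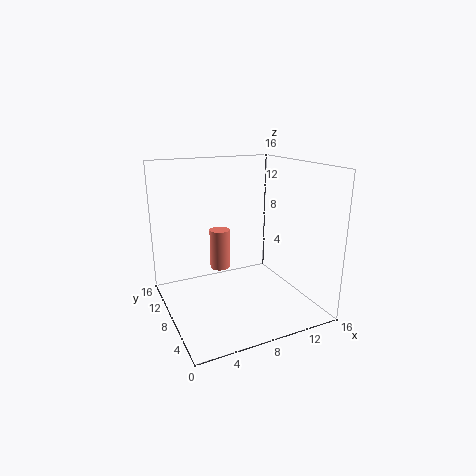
a = 5, b = 6, c = 6, s = 1, col = 'salmon'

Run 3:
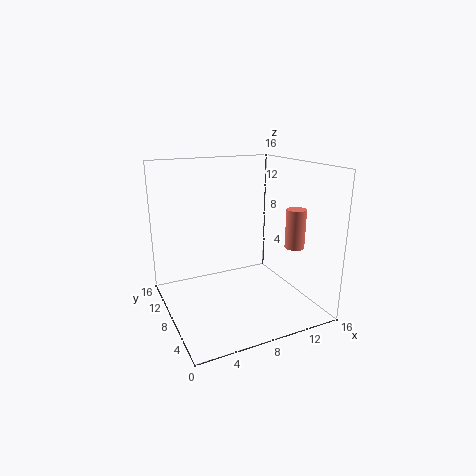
a = 12, b = 3, c = 8, s = 1, col = 'salmon'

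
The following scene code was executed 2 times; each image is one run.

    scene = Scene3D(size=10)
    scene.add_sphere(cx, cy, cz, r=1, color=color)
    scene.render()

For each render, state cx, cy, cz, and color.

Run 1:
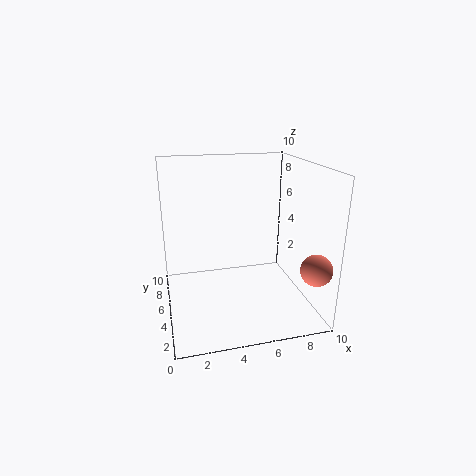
cx = 9, cy = 1, cz = 4, color = 'salmon'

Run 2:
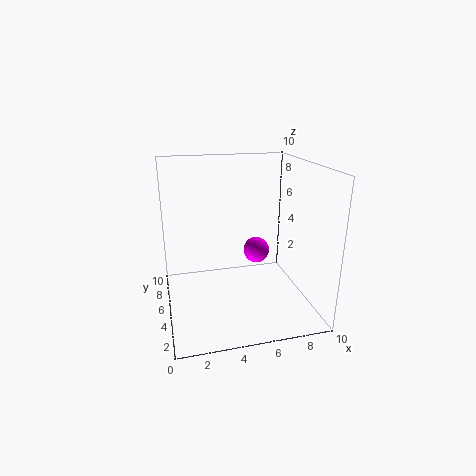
cx = 7, cy = 7, cz = 3, color = 'magenta'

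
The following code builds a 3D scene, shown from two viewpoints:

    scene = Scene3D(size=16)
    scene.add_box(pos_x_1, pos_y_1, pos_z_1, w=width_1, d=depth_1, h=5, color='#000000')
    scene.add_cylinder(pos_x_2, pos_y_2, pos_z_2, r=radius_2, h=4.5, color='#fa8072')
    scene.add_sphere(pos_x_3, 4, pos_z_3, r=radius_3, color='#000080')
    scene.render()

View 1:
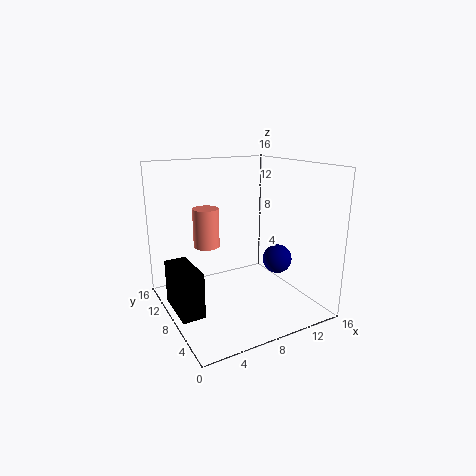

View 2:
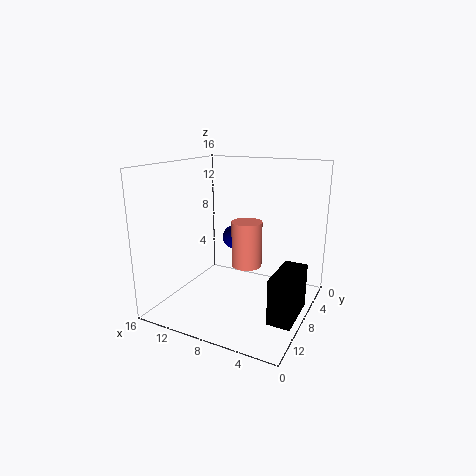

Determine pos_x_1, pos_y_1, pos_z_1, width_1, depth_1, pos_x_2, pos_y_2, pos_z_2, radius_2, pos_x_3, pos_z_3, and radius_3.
pos_x_1 = 0.5, pos_y_1 = 6, pos_z_1 = 0.5, width_1 = 2.5, depth_1 = 5.5, pos_x_2 = 5.5, pos_y_2 = 11, pos_z_2 = 6.5, radius_2 = 1.5, pos_x_3 = 10.5, pos_z_3 = 6.5, radius_3 = 1.5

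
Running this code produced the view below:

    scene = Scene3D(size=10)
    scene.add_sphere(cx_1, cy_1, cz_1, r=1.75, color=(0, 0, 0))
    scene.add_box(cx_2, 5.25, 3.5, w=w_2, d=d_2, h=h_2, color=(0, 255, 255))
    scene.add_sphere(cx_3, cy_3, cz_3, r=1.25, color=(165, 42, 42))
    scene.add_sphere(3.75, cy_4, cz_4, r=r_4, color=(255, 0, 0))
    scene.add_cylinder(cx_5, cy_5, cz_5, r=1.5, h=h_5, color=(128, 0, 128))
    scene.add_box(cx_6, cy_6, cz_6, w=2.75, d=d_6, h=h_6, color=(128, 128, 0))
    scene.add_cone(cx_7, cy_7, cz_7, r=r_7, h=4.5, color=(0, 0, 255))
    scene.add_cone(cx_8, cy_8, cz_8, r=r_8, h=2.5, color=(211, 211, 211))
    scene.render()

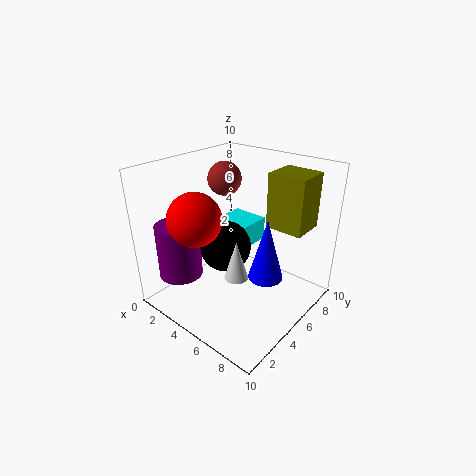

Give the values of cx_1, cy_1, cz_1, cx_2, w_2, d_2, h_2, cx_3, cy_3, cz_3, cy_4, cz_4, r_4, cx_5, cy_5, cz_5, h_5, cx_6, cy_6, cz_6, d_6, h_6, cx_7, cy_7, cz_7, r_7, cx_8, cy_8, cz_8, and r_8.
cx_1 = 4.5
cy_1 = 4.25
cz_1 = 4.5
cx_2 = 2
w_2 = 2.75
d_2 = 3.25
h_2 = 1.75
cx_3 = 2.25
cy_3 = 6.75
cz_3 = 8.25
cy_4 = 2.25
cz_4 = 7
r_4 = 1.75
cx_5 = 2.25
cy_5 = 2
cz_5 = 2.5
h_5 = 3.75
cx_6 = 5.75
cy_6 = 7.25
cz_6 = 5.25
d_6 = 2.5
h_6 = 4
cx_7 = 6.75
cy_7 = 6
cz_7 = 2
r_7 = 1.25
cx_8 = 6.75
cy_8 = 2.75
cz_8 = 3.75
r_8 = 0.75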